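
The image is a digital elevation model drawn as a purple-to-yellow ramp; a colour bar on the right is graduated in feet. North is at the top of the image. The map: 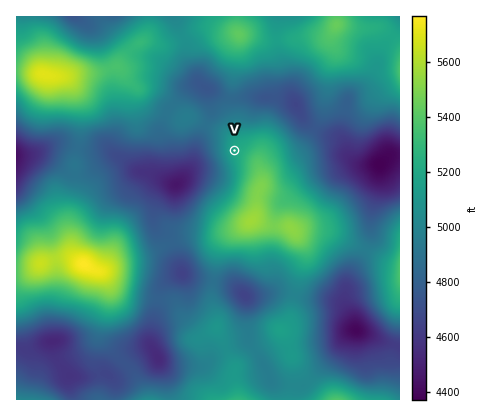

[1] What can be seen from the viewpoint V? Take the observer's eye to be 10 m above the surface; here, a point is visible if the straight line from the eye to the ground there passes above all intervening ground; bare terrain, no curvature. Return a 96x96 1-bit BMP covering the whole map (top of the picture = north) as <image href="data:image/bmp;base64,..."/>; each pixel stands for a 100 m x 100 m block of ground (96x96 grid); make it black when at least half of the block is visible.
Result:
<image width="96" height="96" href="data:image/bmp;base64,Qk2+BAAAAAAAAD4AAAAoAAAAYAAAAGAAAAABAAEAAAAAAIAEAAATCwAAEwsAAAIAAAAAAAAA////AAAAAAAAAD//AAAAAAAAAAAAAD//AAAAAAAAAAAAAB/+AAAAAAAAAAAAAAf8AAAAAAAAAAAAAAIMAAAAAAAAAAAAAAAMAAAAAAAAAAAAAAAOAAAAAAAAAAAAAAAOAAAAAAAAAAAAAAAeAAAAAAAAAAAAAAA+AAAAAAAAAAAAAAB+AAAAAAAAAAAAAAA8AAAAAAAAAAAAAAAYAAAAAAAAAAAAAAAIAAAAAAAAAAAAAAAAAAAAAAAAAAAAAAAAAAAAAAAAAAAAAAAAAAAAAAAAAAAAAAAAAAAAAAAAAAAAAAAAAAAAAAAAAAAAAAAAAAAAAAAAAAAAAAADAAAAAAAAAAAAAAAHgAAAAAAAAAAAAAAPgAAAAAAAAAAAAAAfwAAAAAAAAAAAAAAf+AAAAAAAAAAAAAA/+AAAAAAAAAAAAAA//AAAAAAAAAAAAAB//AAAAAAAAAAAAAB//AAAAAAAAAAAAAB//AAAAAAAAAAAAAD//AAAAAAAAAAAAAP//AAAAAAAAAAAAA///AAAAAAAAAAAAD///AAAAAAAAAAAAH///AAAAAAAAAAAAP///AAAAAAAAAAAAf///AAAAAAAAAAAA////gAAAAAAAAAAB////wAAAAAAAAAAB////4AAAAAAAAAAB////8AAAAAAAAAAB////+AAAAAAAAAAB/////AAAAAAAAAAD/////hwAAAAAAAAD/////j8AAAAAAAAD/////3/wAAAAAAAD///////4AAAAAAAH///////4AAAAAAAP///////4AAAAAAAf///////4AAAAAAAf///////wAAAAAAAf///////4AAAAAAAf///////4AAAAAAAf///////8AAAAAAAf///////8AAAAAAAf///////+AAAAAAAP/////wP8AAAAAAAA/////gH8AAAAAAAA/////gD8AAAAAAAA/////gD8AAAAAAAA/////wH8AAAAAAAA/////wH8AAAAAAAA/////+P8AAAAAAAAf/////H8AAAAAAAAf/////n8AAAAAAAAf+P///4AAAAAAAEAf8H///4AAAAAAAHgf+H///wAAAAAAAH4f+H///gAAAAAAAH+//////AAAAAAAAH///////AAAAAAAAD///////AAAAAAAAB/////3/gAAAAAAAB///////gAAAAAAAB///////gAAAAAAAB///////wAAAAAAAB///////4AAAAAAAB///////+AAAAAAAA////////gAAAAAAA////////wAAAAAAAP///////+AAMAAAAD////////4A/wAAAA///////////+AEAAfA//////////AEAAAAf////////8AMAAAAf////////wAMAAAAP////////gB8AAAAH////////AB8AAAAD////////AA8AAAAB////////AAcAAAAAeP//+H//AAIAAAAAOD8EAAH/gAAAAAAAGB8AAAB/gAAAAAAAAAAAAAAPAAAAAAAAAAAAAAAGAAAAAAAAAAAAAAAAAAA="/>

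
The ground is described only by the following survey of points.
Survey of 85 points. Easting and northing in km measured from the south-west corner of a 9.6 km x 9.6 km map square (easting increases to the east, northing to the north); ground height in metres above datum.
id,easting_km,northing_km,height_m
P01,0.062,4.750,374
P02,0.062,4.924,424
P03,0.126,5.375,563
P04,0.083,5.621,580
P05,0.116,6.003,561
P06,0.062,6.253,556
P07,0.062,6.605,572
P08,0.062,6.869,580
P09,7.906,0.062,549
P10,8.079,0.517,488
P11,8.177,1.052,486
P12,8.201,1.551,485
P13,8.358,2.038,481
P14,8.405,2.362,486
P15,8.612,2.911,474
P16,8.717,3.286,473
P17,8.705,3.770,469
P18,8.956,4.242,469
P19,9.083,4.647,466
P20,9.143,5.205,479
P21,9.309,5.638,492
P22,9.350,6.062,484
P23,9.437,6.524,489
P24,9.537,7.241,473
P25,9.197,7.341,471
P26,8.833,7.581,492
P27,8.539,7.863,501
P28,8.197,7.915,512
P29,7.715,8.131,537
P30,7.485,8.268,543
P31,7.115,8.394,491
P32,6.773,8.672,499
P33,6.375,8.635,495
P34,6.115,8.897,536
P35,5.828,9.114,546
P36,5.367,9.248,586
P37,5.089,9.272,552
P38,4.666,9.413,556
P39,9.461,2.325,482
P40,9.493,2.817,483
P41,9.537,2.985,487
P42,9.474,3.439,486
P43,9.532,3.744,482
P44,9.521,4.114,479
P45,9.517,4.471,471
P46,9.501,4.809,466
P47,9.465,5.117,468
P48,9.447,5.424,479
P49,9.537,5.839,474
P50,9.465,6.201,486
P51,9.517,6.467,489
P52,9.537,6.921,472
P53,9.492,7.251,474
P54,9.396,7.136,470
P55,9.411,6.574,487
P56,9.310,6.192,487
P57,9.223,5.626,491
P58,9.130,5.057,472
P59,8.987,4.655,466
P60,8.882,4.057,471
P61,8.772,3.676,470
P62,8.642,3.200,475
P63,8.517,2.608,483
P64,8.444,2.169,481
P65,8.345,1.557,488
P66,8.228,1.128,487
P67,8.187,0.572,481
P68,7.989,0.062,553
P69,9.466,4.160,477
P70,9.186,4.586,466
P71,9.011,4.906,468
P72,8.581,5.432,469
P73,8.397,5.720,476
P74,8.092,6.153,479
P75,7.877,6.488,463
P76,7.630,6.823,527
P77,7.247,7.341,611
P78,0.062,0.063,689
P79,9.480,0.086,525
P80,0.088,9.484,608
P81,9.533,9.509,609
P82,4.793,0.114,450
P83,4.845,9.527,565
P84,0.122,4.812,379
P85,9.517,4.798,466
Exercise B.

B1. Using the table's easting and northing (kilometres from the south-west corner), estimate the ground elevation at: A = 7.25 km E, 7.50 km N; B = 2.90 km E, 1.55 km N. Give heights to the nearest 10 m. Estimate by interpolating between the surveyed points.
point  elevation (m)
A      620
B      490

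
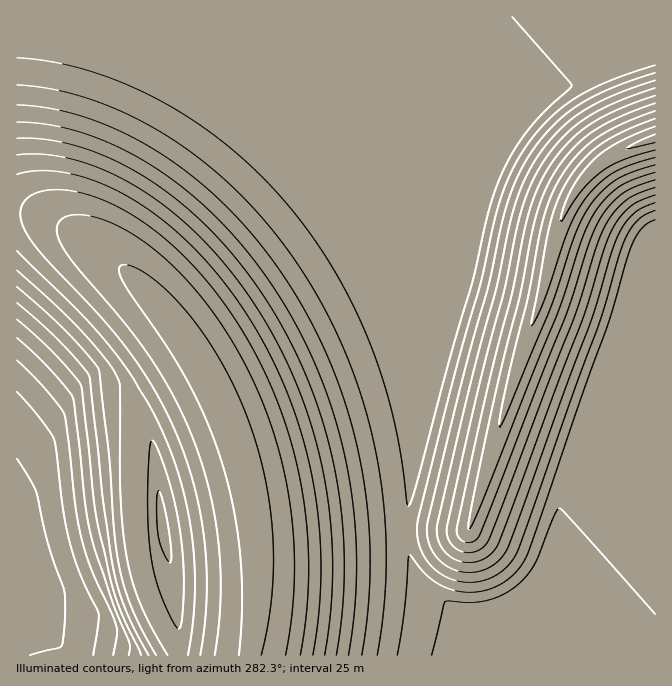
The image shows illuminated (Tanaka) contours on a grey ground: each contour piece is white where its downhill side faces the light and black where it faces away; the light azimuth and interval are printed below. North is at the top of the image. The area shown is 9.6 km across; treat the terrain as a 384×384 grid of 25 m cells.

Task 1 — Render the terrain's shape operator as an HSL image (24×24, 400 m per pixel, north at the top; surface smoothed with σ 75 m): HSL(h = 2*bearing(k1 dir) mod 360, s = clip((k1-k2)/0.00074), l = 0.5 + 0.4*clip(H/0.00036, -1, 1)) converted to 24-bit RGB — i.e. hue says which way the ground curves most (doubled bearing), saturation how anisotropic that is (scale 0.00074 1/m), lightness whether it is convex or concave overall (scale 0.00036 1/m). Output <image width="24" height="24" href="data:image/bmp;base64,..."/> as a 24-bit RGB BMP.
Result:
<image width="24" height="24" href="data:image/bmp;base64,Qk32BgAAAAAAADYAAAAoAAAAGAAAABgAAAABABgAAAAAAMAGAAATCwAAEwsAAAAAAAAAAAAAfINoeFhaY2N9azh0owkbnvikLz+Jq5t6uKeAtaaDoZiEiIGJbnOGZGuFZWyDbHGCdHaBenuAfX6Af3+Af3+Af3+Af3+Af3+AfHFxcXN9dlZwNgQ5yve7Wu15Oyh0qJ95t61/tq2Do56EioiCcHKGZWmFZWmDa2iAe2FIbX1Bb4Btfn+Af3+Af3+Af3+Af3+AeXl/el99eTp9Nhmw4f3OJE2yTTiApqR5t7R/trODpaOEi4qDcXGGZWaFZV6DbhFAsWkziblDGo0sUoJyf3+Af3+Af3+Af3+AeXOAbk6CaUKIM7DT6/3KFwloe1mHo6Z5s7d/s7aDo6WEi4uDcnCGZ2WFTx10wjG20KKNmc+Me7inG3OAe36Af3+Af3+Af3+AcWmBYEqDZU2LWclx8/7IDAAzh4xznqh5rLd/rbWDnqOEioqCc3CGamWFFQdljXfG9tXlxea1fZKQMl96WnCAf3+Af3+Af3+AaGWAVEeCZFiKiLpx+P3DCwAzh5F2mqt6priAprSDmaCEiIGJdG6GbGSFDR9eZm2Nso+B/eDIfYN9YHmDK1V0f3+Af3+Af3+AZ2Z+SEN9ZV+FmbF6+fe1DwI1h5h3l697oLiBn7GDk5uEgn6HdWuGb2SEIDFtRVR+h3yA/+PMhId9eoJ+G0hpfn+Af3+Af3+Ad219PEF0aGOClK938+WYIAtUhqB4k7N9mriCmK2DjZWEgHqGdmmGcmSEQkh+Iztwg3yD/uLMtJx/fIN8I1BvaHaBf3+Af3+AfW16O0dwZ2aIj7J36aRgQyp8hah5j7Z/lLaDkaaEiI6Ef3SGd2eFdWSEZ2CCFC5ggnyDz6SI+NS0fYJ8TG5/NFt4f3+Af3+AfWl1UFVzTIeHmbl2yS1ZYZeSgrB8i7iBjrGDi56EiIGIfm6GeWWFd2WDd2qCEi9dfHmDj359/+LMgIR8dIJ/GUZmf3+Af3+AfGZxeWZzQnlZqJU/i2dSeqh9gLZ/hraDiaqEh5OEhHqGf2mGe2SEemeDe26CHj1qYGyDgn2E/+HMopF8fYJ7Gktnb3qBf3+Ae2dxem11dXx7c412eaKDfbKGgriHg7GFhZ6EhYmChHGGgGaFfmWEfWmCfXGBR1x9L1J4gX2E5rWZ8samfoJ7Qmt9NmF5f3+AfG94d3d+eYyGep+Lfa+PgbeQhLSNhKaIhJGEhnmFhWqGgmSEgGaDf22Cf3SBcXGAFUFkf32EloB9/9/MfomFc4aKFUNmf3+AeHiEeo6PfJ+Wf66ZgraZhLWWhKuPhZiIh3+Fhm+DhWaDhGWDgmmDgHCCgHaBf3uAGUZlaGp/gnR0/+PMoJmBfYeFFDtld3uAfI2Wf6Ojga6lhLWkhbWehqyWhZyMh4qDh3OBhmiAhGSAg2eBgm2BgXSBgHmAgHyAPlt6OFF2gnl8+Nay4sKUfYJ6JkptU2l/gZ6nhK+vhrSsh7Olh6ubhpyQhYuEh3Z/hmp8hWV8g2Z9gmt/gXGAgXeAgHuAgH2Aa3OBGTpogH2GvJ2F/+XMgXttTHNuGlFXhqiuiLGviK6niKach5mQiYuDiHZ8h2p4hWV3hGV5g2l7gm99gXV/gHp/gH2AgH6AfX6AEDtieoCOgYWV/9rMjWVbfUtPHD8Yh6ipiKahh5+WhpSJi4eAiHR2h2pyhmVyhGV0g2l4gm57gXR9gHl+gHx/gH5/gH9/gH+AIFdwUYCUfo+Y9b7C/7THf0prgFp+hZuShJaIiI+Bi4R6iXRwh2lshmVthGVwg2l0gm54gXN7gXh9gHt/gH1/gH9/gH9/gH9/Z32BD2lsfJiZgZ2a/8zr/8z/o2y2g498io14ioJyiHZsh2tohWVnhGZrg2pwgm51gXN5gXh8gHt+gH1/gH5/gH9/gH9/gH9/f4CAKHZnK4tsfpuPgKOLxpnZ68z/iYtwiYNth3lqhnBnhWpng2hog2tugnBzgXR4gXh7gHt9gH1+gH5/gH9/gH9/gH9/gH9/gH9/fYB/Gm5BIos7eJl7fpF+fot/h4RrhnxqhXZphHFpg29rgm9ugXJzgXV3gHl7gHt9gH1+gH5/gH9/gH9/gH9/gH9/gH9/gH9/gH9/foB+NXs5F14KP3wkb4lihIBthHttg3dugnVvgnRxgXV0gXd4gHp7gHx9gH1+gH5/gH9/gH9/gH9/gH9/gH9/gH9/gH9/gH9/gH9/f4B/e4B5Wn5EOGITgn5ygntygXlzgXl1gXl3gHp5gHt7gH19gH5+gH9/gH9/gH9/gH9/gH9/gH9/gH9/gH9/gH9/gH9/f4B/f4CAf4CAf4B/f4B/"/>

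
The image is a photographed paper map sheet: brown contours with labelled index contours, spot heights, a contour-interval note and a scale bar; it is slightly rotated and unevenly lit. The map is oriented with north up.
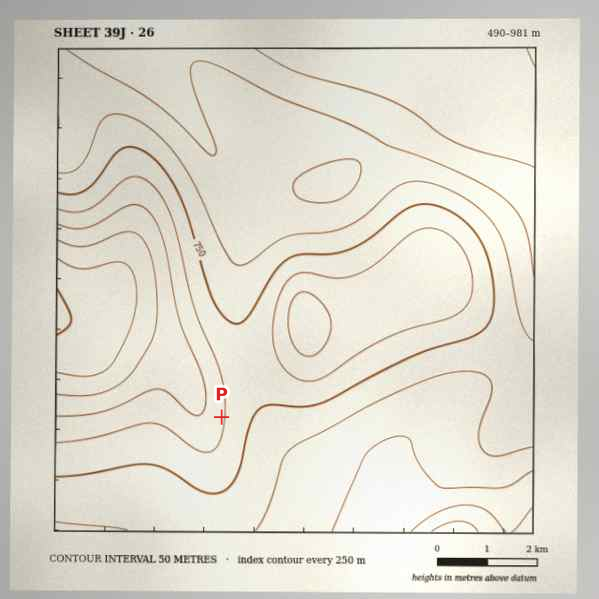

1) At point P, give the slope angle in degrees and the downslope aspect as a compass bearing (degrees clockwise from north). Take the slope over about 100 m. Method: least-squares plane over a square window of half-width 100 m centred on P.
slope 7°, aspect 275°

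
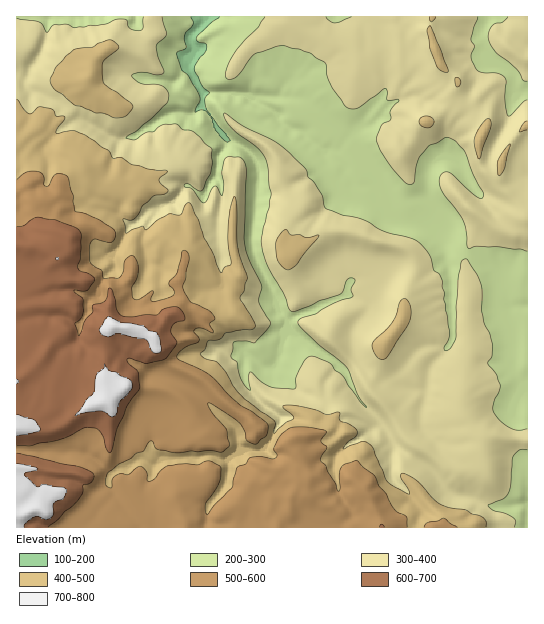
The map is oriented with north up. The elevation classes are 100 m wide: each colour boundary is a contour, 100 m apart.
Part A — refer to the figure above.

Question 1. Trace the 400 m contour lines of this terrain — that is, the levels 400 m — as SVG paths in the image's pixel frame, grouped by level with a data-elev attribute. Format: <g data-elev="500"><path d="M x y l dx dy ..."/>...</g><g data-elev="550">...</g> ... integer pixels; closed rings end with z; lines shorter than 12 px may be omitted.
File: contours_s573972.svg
<g data-elev="400"><path d="M486 527l0-6-4-4-11-3-5-4-17-3-10-3-21-22-12-8-4-1-1 4 9 17-19-9-5-6-13-32-6-4-5-2-19 8 3-6 9-6 2-4-3-6-14-6-1-9-13 2-21-7-20-2-2 2 10 8 1 3-8 4-12 12 1-9-1-4-30-23-11-12-7-14-8-9-12-4-5-4 0-2 4-3 4-10 10-1 7-6 17-3 8 0 4-4-15-28 4-8 3-12-9-32-1-40-2-9-1 0-3 7-3 19 0 20 3 20-1 2-6 2-2 5-1 1-2-3-6-17-9-15-6-19-7-14-2-3-4 4-4 9-12-1-12 7-11 9-4-4-16 7-3-14 7 1 4-1 5-5 3-8 11-9 12-3 3-3-9-10 1-3 7-7-18-2-16-4-12-8-8 1-5-8-22-14-11-5-4-1-14 4-1-4 8-9 1-4-8-1-4-6-12-3-3 0-7 7-2 0-12-15"/><path d="M381 359l4 0 2-2 22-35 2-13-2-6-3-4-3 0-3 3-4 13-5 9-19 19 2 10z"/><path d="M285 269l4 1 6-4 24-31-13 3-7-4-8 1-5-5-4 2-5 8-1 7 2 14z"/><path d="M499 175l2 0 4-7 5-24-7 7-5 9z"/><path d="M478 158l1 1 2-2 10-30 0-5-2-4-3 1-5 7-6 12 0 8z"/><path d="M424 127l5 1 4-3 1-4-2-3-6-2-5 2-2 5z"/><path d="M527 121l-4 2-4 9 8-2"/><path d="M111 117l6 1 8-1 6-7 2-4-3-4-20-13-7-7-1-9 1-11 16-15-3-4-6-3-12 3-5 4-20 3-16 16-7 15 5 9 20 15 7 2 13 6 8 0z"/><path d="M456 86l2 1 3-4-1-4-3-2-2 2z"/><path d="M442 71l4 2 2-2-18-45-3 5 3 18 7 17z"/><path d="M430 17l1 5 4-5"/></g>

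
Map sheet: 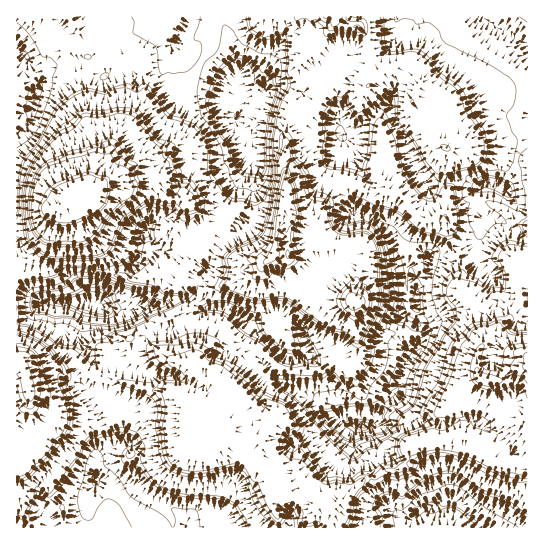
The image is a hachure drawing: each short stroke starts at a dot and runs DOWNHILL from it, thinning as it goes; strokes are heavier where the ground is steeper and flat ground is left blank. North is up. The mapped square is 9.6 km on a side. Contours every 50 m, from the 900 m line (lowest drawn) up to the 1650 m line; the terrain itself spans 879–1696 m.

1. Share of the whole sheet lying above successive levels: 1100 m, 94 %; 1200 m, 63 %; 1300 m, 31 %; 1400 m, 24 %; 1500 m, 5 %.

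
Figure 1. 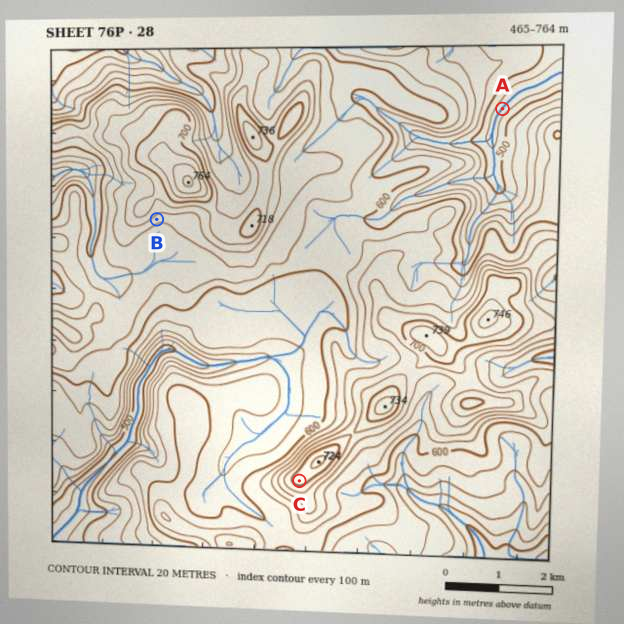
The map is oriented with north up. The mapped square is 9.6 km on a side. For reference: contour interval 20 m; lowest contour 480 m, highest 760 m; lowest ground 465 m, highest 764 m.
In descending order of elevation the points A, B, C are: C B A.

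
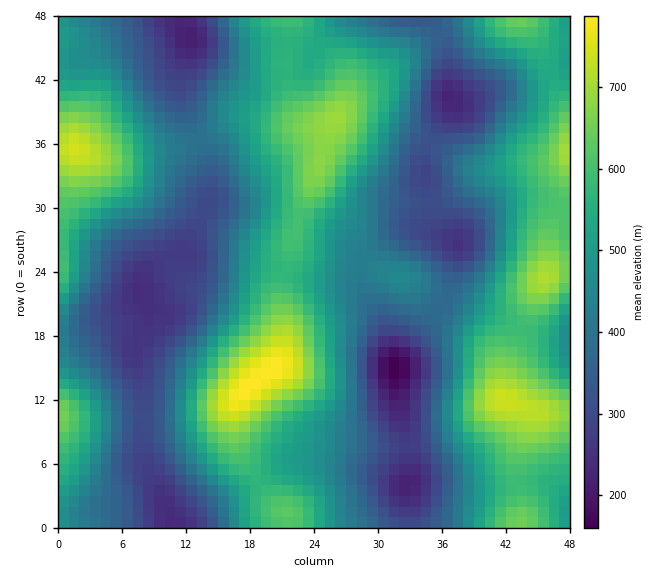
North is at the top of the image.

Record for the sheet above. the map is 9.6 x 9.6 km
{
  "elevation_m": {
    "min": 160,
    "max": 790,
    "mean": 470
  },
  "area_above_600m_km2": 17.3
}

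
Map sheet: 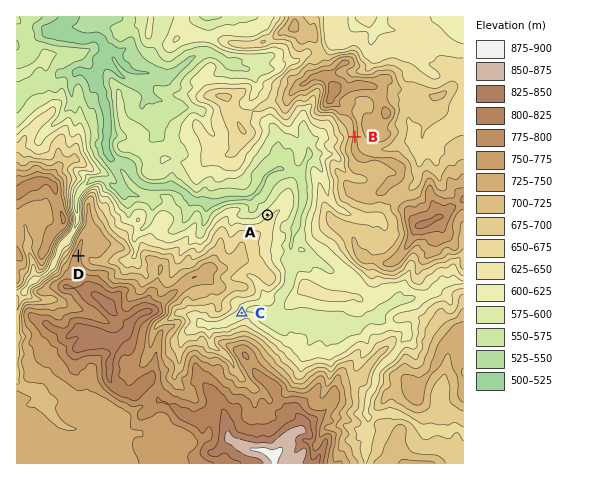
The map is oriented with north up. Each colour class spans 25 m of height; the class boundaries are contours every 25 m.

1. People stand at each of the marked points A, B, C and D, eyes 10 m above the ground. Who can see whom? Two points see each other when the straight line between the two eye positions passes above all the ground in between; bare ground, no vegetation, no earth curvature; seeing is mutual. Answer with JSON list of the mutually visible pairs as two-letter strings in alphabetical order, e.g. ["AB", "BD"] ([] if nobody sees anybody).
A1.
["AB", "AD", "BD"]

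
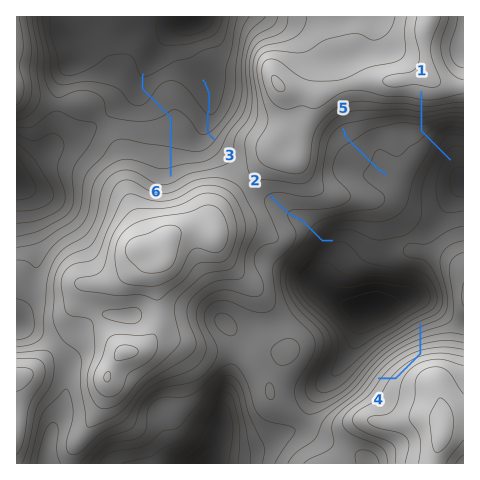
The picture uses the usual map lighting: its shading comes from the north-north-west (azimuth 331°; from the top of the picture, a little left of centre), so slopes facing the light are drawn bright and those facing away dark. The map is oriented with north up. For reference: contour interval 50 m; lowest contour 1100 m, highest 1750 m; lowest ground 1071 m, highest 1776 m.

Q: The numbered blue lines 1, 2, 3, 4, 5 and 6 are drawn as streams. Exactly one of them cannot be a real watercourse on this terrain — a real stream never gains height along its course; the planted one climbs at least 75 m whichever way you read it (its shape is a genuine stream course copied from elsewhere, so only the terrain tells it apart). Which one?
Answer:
4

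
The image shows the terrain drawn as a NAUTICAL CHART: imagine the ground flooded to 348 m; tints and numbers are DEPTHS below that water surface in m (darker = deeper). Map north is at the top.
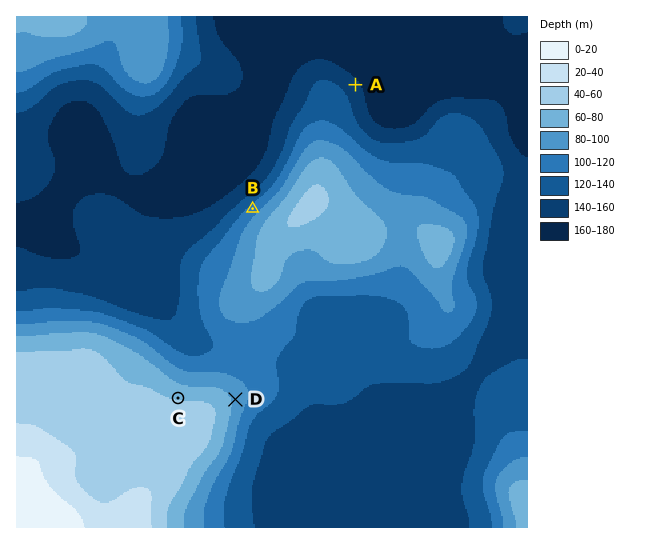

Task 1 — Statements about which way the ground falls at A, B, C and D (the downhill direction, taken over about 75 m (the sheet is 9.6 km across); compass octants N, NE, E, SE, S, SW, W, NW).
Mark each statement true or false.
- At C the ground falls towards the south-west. false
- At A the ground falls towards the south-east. false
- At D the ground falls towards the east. true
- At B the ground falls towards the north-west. true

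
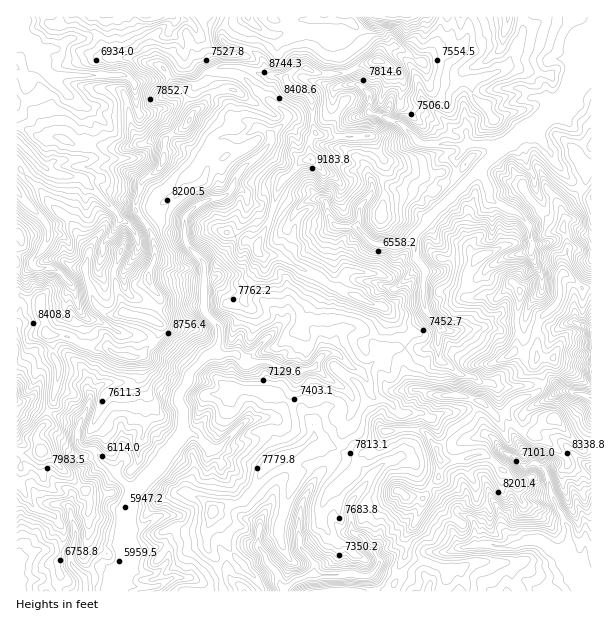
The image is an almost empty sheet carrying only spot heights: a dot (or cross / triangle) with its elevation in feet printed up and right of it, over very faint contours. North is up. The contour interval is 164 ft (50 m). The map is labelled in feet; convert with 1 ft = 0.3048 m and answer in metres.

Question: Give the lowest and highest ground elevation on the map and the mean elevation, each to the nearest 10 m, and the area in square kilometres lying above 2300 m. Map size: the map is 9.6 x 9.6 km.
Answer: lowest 1810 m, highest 3010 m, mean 2270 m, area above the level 41.2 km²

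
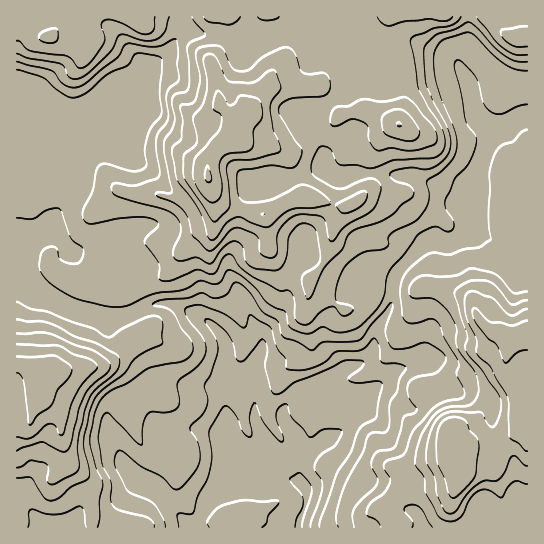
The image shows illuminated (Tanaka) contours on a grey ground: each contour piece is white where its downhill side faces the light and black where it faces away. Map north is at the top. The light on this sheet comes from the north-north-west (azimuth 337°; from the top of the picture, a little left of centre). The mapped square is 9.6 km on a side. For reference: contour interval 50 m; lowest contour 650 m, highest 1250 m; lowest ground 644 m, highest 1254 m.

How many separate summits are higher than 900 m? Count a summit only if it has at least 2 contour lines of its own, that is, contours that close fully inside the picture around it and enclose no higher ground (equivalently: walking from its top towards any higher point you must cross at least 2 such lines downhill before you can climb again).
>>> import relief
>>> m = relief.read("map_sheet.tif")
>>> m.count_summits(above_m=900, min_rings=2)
2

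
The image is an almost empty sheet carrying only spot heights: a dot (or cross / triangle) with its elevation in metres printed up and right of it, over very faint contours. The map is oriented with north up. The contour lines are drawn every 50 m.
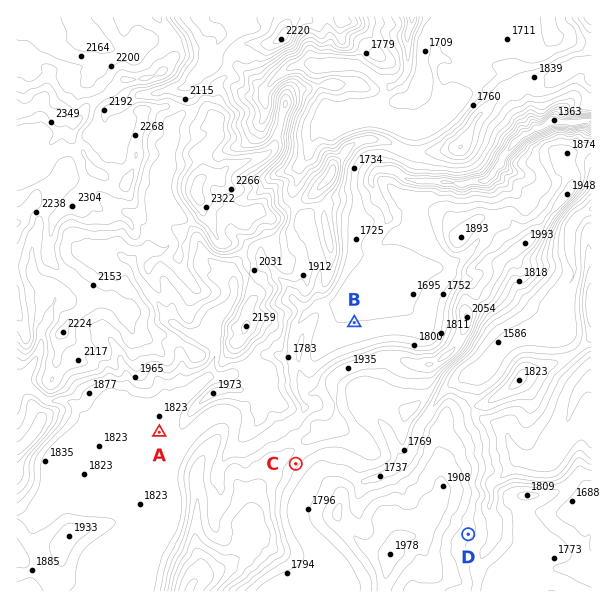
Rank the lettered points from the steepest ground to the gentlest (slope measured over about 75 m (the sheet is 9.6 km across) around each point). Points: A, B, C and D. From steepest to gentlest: C D B A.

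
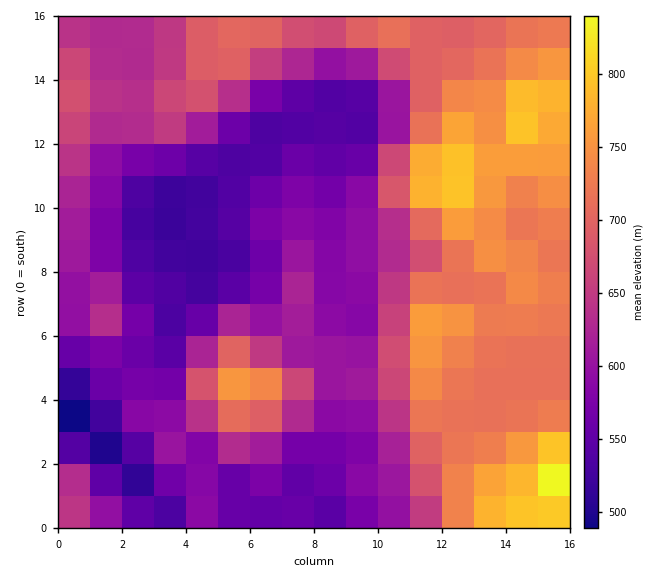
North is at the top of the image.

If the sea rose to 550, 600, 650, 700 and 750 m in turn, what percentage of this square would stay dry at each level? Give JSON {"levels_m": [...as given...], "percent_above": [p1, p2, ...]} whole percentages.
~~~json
{"levels_m": [550, 600, 650, 700, 750], "percent_above": [84, 61, 43, 31, 10]}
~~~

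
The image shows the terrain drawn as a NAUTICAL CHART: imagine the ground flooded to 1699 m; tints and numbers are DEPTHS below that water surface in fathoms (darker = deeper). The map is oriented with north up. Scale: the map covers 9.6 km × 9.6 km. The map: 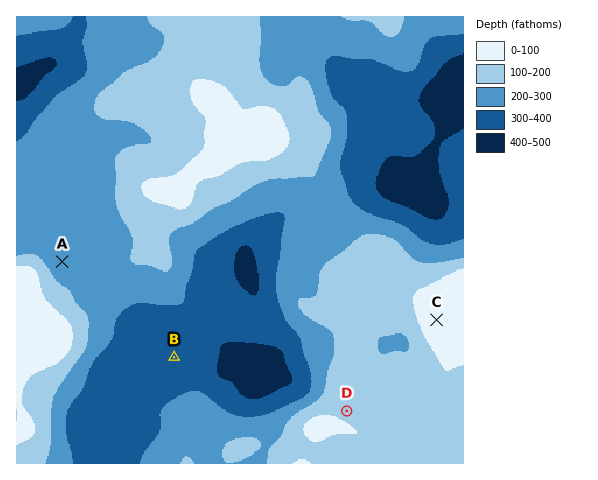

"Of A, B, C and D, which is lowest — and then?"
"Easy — B A D C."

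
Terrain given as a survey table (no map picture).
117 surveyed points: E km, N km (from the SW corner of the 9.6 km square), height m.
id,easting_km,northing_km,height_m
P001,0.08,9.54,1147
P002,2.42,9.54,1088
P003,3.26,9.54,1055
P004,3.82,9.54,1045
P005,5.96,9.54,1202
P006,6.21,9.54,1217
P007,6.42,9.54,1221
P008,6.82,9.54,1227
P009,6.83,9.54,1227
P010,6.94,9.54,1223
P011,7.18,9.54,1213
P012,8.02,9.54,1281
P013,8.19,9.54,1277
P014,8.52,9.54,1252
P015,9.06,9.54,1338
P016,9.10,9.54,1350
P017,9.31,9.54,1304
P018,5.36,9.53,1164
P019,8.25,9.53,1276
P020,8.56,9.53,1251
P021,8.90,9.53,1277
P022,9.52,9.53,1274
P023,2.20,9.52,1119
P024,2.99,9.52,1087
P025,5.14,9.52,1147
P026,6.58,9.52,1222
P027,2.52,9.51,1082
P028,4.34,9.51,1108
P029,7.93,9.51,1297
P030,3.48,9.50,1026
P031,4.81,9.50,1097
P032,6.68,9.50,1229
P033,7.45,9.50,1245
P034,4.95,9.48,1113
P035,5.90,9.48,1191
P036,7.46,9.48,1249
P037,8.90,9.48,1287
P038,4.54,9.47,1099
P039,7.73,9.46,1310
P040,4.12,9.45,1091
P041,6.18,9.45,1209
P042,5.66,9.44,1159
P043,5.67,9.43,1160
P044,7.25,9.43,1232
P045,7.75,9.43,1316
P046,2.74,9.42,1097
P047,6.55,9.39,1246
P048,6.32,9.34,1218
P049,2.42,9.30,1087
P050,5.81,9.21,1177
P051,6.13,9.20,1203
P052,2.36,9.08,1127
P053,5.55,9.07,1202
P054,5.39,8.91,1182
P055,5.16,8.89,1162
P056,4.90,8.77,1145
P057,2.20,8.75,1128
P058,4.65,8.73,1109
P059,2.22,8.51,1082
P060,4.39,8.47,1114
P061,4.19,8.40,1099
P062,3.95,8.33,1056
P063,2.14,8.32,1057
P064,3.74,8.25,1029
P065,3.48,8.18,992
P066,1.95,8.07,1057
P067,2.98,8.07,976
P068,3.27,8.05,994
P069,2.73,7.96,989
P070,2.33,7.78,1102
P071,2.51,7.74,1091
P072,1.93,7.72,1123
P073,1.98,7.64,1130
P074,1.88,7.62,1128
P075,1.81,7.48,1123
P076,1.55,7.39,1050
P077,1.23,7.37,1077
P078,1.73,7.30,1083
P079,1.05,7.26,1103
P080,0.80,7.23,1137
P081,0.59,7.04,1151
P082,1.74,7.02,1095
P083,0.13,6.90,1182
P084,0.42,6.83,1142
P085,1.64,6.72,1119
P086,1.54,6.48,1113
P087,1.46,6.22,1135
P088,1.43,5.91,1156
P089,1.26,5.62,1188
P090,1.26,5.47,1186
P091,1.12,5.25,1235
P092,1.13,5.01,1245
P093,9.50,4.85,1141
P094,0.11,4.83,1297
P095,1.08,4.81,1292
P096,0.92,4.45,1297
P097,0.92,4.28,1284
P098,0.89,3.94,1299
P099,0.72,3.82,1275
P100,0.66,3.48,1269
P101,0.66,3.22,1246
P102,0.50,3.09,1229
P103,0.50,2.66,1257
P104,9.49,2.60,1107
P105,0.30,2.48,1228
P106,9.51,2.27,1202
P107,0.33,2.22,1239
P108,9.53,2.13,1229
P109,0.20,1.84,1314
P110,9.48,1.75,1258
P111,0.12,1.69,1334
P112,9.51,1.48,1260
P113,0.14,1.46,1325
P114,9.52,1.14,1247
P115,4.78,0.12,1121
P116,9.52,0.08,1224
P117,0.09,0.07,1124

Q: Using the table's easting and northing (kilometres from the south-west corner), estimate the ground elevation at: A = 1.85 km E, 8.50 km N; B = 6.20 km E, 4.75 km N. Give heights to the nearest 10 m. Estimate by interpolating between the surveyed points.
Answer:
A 1060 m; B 1210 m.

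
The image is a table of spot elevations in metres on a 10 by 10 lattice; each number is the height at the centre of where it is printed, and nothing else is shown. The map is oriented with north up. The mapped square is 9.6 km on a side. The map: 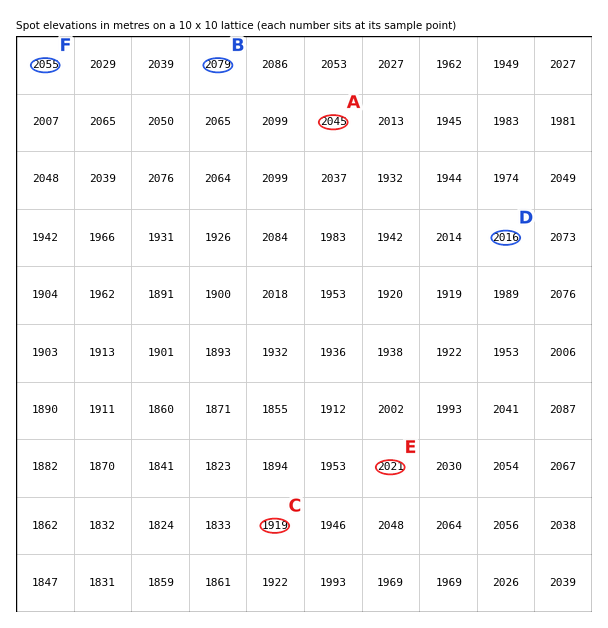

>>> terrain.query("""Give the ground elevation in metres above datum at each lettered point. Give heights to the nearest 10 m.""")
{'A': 2050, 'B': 2080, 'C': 1920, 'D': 2020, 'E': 2020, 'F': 2060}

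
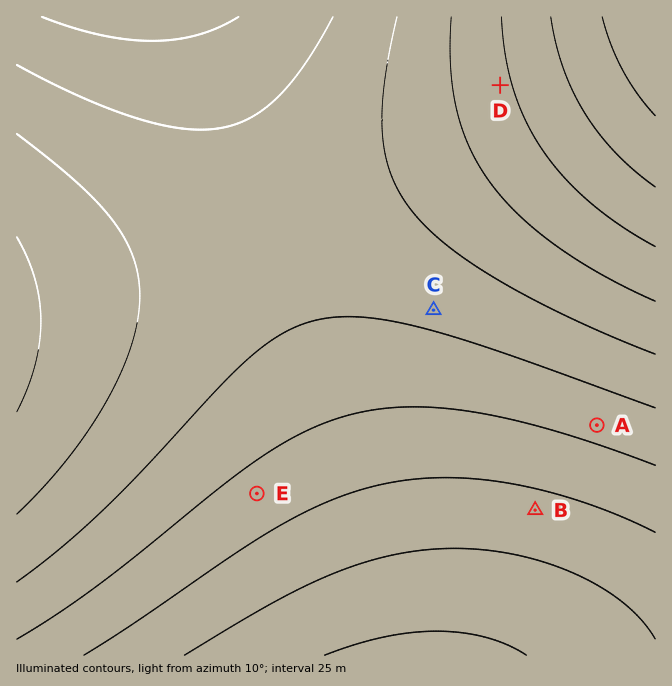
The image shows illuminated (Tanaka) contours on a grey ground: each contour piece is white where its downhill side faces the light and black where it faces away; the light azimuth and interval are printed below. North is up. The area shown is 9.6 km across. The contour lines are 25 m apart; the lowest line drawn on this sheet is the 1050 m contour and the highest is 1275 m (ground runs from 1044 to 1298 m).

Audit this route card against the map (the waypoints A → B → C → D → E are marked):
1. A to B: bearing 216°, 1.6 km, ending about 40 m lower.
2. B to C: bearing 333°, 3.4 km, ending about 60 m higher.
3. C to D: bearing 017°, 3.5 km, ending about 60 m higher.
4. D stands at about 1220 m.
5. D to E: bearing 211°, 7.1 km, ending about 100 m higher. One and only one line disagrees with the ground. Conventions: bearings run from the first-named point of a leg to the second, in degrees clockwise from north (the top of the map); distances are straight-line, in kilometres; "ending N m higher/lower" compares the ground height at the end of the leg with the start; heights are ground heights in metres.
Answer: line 5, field sense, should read lower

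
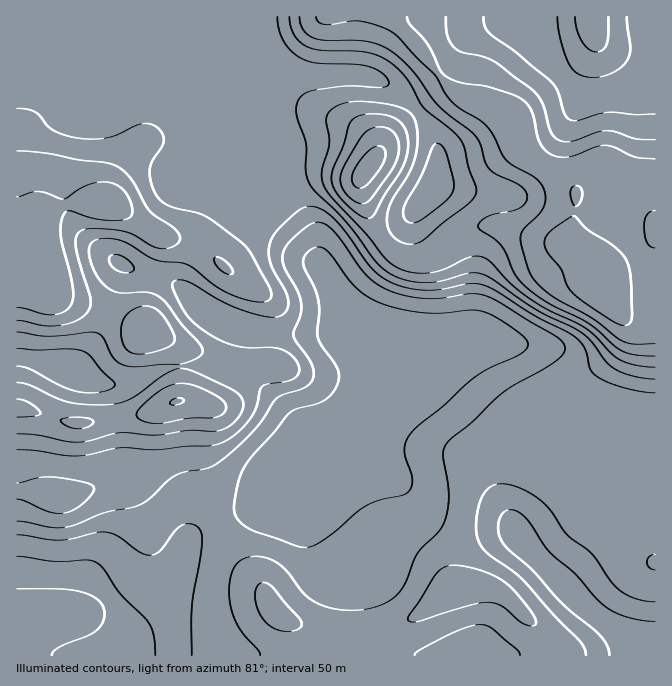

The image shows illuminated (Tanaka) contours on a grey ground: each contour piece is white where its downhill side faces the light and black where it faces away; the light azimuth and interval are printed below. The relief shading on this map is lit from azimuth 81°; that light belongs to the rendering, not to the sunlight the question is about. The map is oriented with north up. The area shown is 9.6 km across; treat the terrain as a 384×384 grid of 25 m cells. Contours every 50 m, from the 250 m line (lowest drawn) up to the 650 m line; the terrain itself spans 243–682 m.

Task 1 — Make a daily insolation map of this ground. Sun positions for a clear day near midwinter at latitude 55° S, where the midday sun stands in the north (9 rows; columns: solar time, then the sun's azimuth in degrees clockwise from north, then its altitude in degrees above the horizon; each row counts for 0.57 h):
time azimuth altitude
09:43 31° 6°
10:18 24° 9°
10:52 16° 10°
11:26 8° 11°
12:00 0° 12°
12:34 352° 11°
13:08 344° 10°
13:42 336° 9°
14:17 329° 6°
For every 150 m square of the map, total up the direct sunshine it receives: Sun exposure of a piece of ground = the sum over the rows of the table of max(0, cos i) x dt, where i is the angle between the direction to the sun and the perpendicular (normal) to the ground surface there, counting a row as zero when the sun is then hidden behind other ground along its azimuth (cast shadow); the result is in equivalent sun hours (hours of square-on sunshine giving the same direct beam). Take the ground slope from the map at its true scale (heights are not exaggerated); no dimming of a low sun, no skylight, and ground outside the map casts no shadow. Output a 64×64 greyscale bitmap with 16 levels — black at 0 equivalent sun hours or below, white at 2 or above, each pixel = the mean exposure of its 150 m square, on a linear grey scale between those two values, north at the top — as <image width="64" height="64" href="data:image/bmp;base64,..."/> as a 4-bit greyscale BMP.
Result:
<image width="64" height="64" href="data:image/bmp;base64,Qk12CAAAAAAAAHYAAAAoAAAAQAAAAEAAAAABAAQAAAAAAAAIAAATCwAAEwsAABAAAAAAAAAAAAAAABEREQAiIiIAMzMzAERERABVVVUAZmZmAHd3dwCIiIgAmZmZAKqqqgC7u7sAzMzMAN3d3QDu7u4A////AGZmZmZmZmZmZmZmZVRERFVVVVVUVVVmZlVVVneId3ZmVVVVVWZmZmZmZmZUMiIiM0RDMiIjNEVVQyI1iqqYdlVVVVVVZmZmZmZmZUMiIjRWZmVUMiEiMzMyIlisuoZUM2ZmVVZmZmVmZmZlRDRWeJmZmZhlMhERIiI1i8y5ZDIRd3d3d2ZmVVZmZmVUVnmru7u7u6hkIRARJGm8yoZDIRCIiIiHdmVVVmd2ZlVnmruqqqq7uoZTIRI2m8yoZDIREYiIiHdmVURWZ3dmZ3iaqYh3iJmZmHZVRXm8yoZDMiIid3d3ZmVERFVnd3d4mamYdmZmd4iIiJmavNyoZDMzNDNVVVVVVUREVWd3eJq7uph2ZVVWeIiZq7ze24VDM0RVVTMhEjM0NERVZnd4q8y6mIdmVVVoiZmqvN25ZDIzRWZmEAAAEiMzRFVmd4mrzLqYiIdmVWiZmZmrupZDIjRWeIgAAAABEjNFVVZniaq6qYiImId2eJqYiImYZUM0RWeImQAAAAABI0VVVWZ4iIiHd4iJmIiImZh3d3ZUNEVmd4iZAAAAAAEjRFVEVWd3d2Z3d4iZmYiIh3ZlVEM0Vmd3d4gRERERESI0RERFVmZmZmZ3eImZiHd3dlQyIjRmZnd3d0RFVEMiIjM0RERVZmZmZmd3iIiHd2ZmVCEiNWZmZmZ3Z3iIdlQzMzMzREVVVmZmZnd3iHd2ZmZTISNFZmZmZmaImamYdlVEMyIzREVWZmZmZnd3dmZmZVQyNFZmZmZmZniHZmZmZUMhERIjNFVmZmZmZmZmVVZmVERVZmZmZmZmVDIQASNDIQAAABIjRWZmZmZmZmVVZmZlVWZmZmZmZmYQAAAAAAAAAAAAABI0VmZmZmZmZmZ3d2ZmZmZmZmZmZgAAAAAAAAAAAAAAASRVZmZmZmd3iIiHdmZmZmZmZmZmAAAREQAAAAAAAAABI0VVZmZmZ3iJmYh3ZmVVVVVEVVURJGeHZTIQAAAAABEiM0RVZmZneIiZmId2VUREREMyI1Z6zv/tuoYxABJEMyIRI0VmZmZ3eIiYiHZUQzMzMhABq83////u7KhmeaqGQgACNFZmZmdneImYh2VEMzIQAADe7u3Lqavf/+7u7bhBAAE0VWZmZmZ3iJmYh2VDIQAAAO7cuXZTM0nf//7LljAAE1VVVmZmZmd3eJmIdlMgAAAAqXRDMzEAAUiqmHZUMjRndmZmZmZmZmZmZ3d2QgAAAABSAAEiIhAAASNFZneJq7qXdmZmZmZlVVVVVDIQAAAAABAAAAIzIQAAJGirvM3tyod2ZVVVZUREREMhAAAAAAAAAAAAATREIiR5vd3My7qXdmZVRDIRIzMzIQAAAAAAAAEAAAABJWdmec3sqFM0RFVmZVRDIAABEhEAAAAAAAACNAAAAAE2iaq83KYxAAASNFVVRDIAAAAAAAAAAAAAADVmAAARJFeb3dy4QQAAABNERERDEAAAAAAAAAAAAAATVncjM0RWib3u64QQAAATVmVEMyEAAAAAAAAAAAAAEkVmZmZmZnmrzd24QQAAEliZdVQyEAAAAAAAAAAAASNWd3ZmiHd4iruph1IQABJHm6p1QzIQAAAAAAAAABEkVniIdmWId3iZhTIhAAASRomrmGQzIRAAAAAAAAASNEVWd4h3VXdniYUQAAAAATV5qZhlQzIhEAE1VCEQEjRERVZneHdVZmeIUQAAAAATWKqpdkMiIRERJpqYUyESNEVVVmd4h2VmZ3YgAAABJFaKqqhkIRERARFIu6qGQiI0ZndneIiHZmZ3ZAAAACaJmaqqmGQhEAAAAViZq7l1RFeZmYd4iHdmd3dSAAACasy6qph3ZUIQAAABRmeazLmImru6h3d3d3d3h2QhETac3LqYd2ZlUyAAAAE0RXm8y7q7u6l2Zmd3eHiIh3d4iau6mYdmVVVUIAAAASIzV4qqmYiHd2ZmZneJeIiZrM3LqYiHd2ZVVVUyERERERJFZ3dlQzNFZnZmZ4mIiJm83duXZmd3dmZmZVRFVTIREjVVVDIQATV4hmVniJmZmavMuXZVZnd3d3dmZnmpdCEiNEVEMhABR5qYZniIqqqqu7uYZVVWd3iIh3dniryoUzMzRFVDIiSKzLqZmqq8zMzMu5hlVVZnd4iHd2Z5q7qGVUMzRFRDV6ze7czMzKu7u7u7qHZmZnd3d3dmVWaKvLqHQyIiM0RXm93u7t3ciJmaqqqpiHd3dmZndmVUVXm83bhSEAASNWeJvN3t3Lt3d4iIiJmZiHd2ZmZmVVVnis7/2UEAACNXeIiavMzLqoiId3d3iJmId3ZmZmZmZ4m87//YMQASRomqmIiau6qqmYh3d3d4iId3ZmZmZmeJrN7/7JUxElaJrMuod3eJmZmIiHd2Z3d3d3ZmZmZmd4mru7qWQyI2iZq83Ll2VVZneGZndmZmZ3d3ZmZmZmZmZlREMyERE2mpmrzMqXUzI0VmVWZmZmZmZmZmZmZmZlQyAAAAAAEUeaqru7qYZDISNFVVZmZmZmZmZmZmZmZlQxAAAAAAATaKq7y7qYdUMiI0VmZmZlVVZmZmZmZmZmUyAAAAAAATaJqrzLqYdlQzNFZmdmZmVVVmZmZmZmZmZTIAAAAAATaJmZqqmIdmVDNGZ3d2ZmZmVmZmZmZmZmZlQyEAEREkaIh3eIh3d2ZVRFZ3d2ZmZmZmZmZmZmZmZmZVVERERVZnd2ZmZmZmZmZWZmZm"/>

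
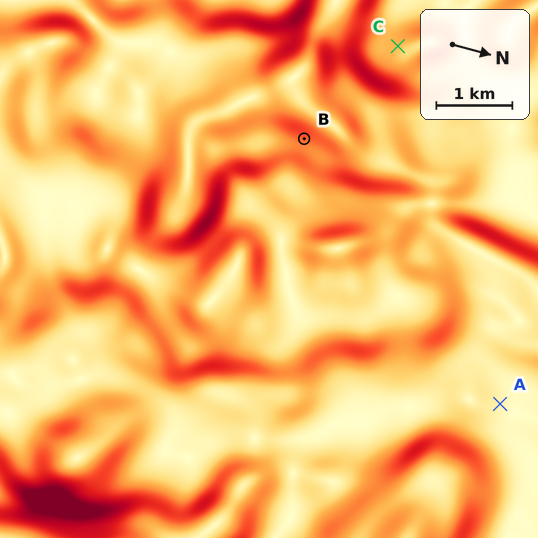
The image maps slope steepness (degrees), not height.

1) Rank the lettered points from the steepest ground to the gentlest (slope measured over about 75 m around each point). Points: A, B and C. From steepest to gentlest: B C A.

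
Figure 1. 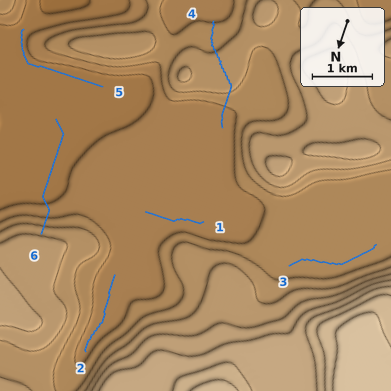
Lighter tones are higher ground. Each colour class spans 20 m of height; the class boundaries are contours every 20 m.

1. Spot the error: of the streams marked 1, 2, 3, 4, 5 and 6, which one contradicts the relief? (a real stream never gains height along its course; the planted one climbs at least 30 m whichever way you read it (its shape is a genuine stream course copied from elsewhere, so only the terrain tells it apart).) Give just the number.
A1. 4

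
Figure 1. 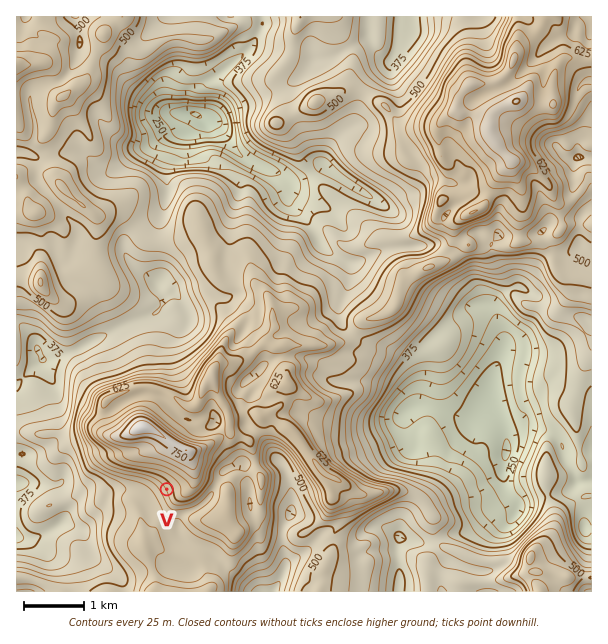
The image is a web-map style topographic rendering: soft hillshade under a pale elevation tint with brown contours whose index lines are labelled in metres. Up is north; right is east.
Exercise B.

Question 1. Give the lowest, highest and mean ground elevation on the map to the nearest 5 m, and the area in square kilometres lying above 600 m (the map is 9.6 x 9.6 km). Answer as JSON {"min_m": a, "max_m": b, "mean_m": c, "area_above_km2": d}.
{"min_m": 170, "max_m": 800, "mean_m": 475, "area_above_km2": 12.9}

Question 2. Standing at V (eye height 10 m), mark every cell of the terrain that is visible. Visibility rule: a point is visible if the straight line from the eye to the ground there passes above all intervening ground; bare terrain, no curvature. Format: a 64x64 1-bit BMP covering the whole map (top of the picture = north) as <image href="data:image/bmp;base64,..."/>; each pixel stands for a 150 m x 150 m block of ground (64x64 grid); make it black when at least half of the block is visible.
<image width="64" height="64" href="data:image/bmp;base64,Qk0+AgAAAAAAAD4AAAAoAAAAQAAAAEAAAAABAAEAAAAAAAACAAATCwAAEwsAAAIAAAAAAAAA////AAAAAAAfw/wAAAAAAP4D+AAAAAAA/AHwAAAAAAD4AXAAAAAAAPgD4AAAAAAA/g/AAAAAAAAwH8AAAAAAADA/gAAAAAAAMAeAAAAAAAA4B4AAAAAAABhPwAAAAAAAEH/AAAAAAAAQP/AAAAAAAPA/4AAAAAAAgB/gAAAAAAAAAAAAAAAAAAAAAAAAAAAAAAQAAAAAAAAAAAAAAAAAAAAAAAAAAAAAAAAAAAAAAAAAAAAAAAAAAAAAAAAAAAAAAAAAAAAAAAAAAAAAAAAAAAAAAAAAAAAAAAAAAAAAAAAAAAAAAAAAAAAAAAAAAAAAAAAAAAAAAAAAAAAAAAAAAAAAAAAAAAAAAAAAAAAAAAAAAAAAAAAAAAAAAAAAAAAAAAAAAAAAAAAAAAAAAAAAAAAAAAAAAAAAAAAAAAAAAAAAAAAAAAAAAAAAAAAAAAAAAAAAAAAAAAAAAAAAAAAAAAAAAAAAAAAAAAAAAAAAAAAAAAAAAAAAAAAAAAAAAAAAAAAAAAAAAAAAAAAAAAAAAAAAAAAAAAAAAAAAAAAAAAAAAAAAAAAAAAAAAAAAAAAAAAAAAAAAAAAAAAAAAAAAAAAAAAAAAAAAAAAAAAAAAAAAAAAAAAAAAAAAAAAAAAAAAAAAAAAAAAAAAAAAAAAAAAAAAAAAAAAAAAAAAAAAAAAAAAAAAAAAAA=="/>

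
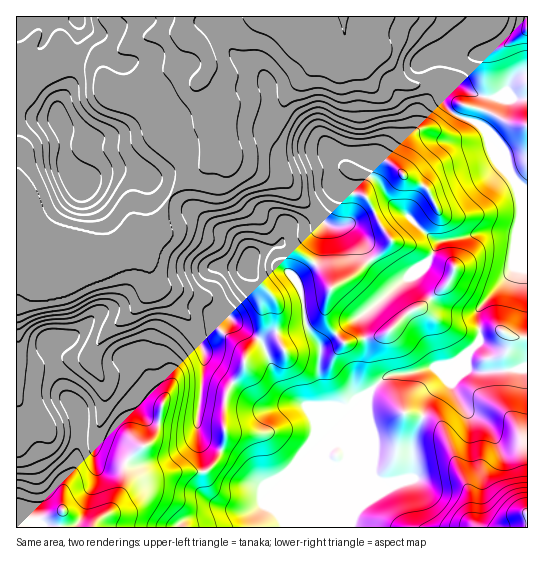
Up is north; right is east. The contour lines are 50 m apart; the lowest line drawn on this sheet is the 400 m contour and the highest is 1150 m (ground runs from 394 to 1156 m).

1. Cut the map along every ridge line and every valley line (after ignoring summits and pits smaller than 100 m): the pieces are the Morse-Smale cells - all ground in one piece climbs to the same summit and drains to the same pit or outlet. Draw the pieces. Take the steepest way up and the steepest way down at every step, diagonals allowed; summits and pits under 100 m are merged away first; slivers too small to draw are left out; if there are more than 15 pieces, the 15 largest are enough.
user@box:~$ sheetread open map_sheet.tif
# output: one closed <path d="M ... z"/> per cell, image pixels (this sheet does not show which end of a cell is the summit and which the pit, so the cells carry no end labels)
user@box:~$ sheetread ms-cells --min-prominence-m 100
<path d="M343 16l-158 0-2 14 6 8 0 9-4 15-4 5-26 9-19 25 11 10 13 23 13 10 5 0 28-13 7-8-6-16 12 14 5 22 10 18 29 12 18 3 45 48 7 3 17-2 4 3 7 9 6 17 9 13 14 14 10 2-30 26-23 15-26 22-2 31 5 28 4 1-21 1-21-12-11-17-12-35-22-15-31-27-35-12-21-2-2-2-3-19 16-40-2-14-33 20-24 8-35-5-54 0 0 293 333 0 2-11 19-44 0-48-3-7-1-19 1-5 11-13 11-6 20-2 17-5 22-3 17-10 1 12 10 5 34-1 17-4 0-177-7-3-8-8-12-25-12-13-4-11-8-7-24-10-6-6-4-6 2-16-2-4-12-1-13 5-9 0-13-10-5-9-10-10-15 5-13-2-6-6-2-6z"/><path d="M183 16l-167 1 1 218 54 0 35 5 24-8 11-5 6-7 14-5 15-26 14-13 12-7 19-20 3-7-5-21-10-13 4 11 0 5-7 7-28 13-5 0-13-10-13-23-11-9 11-17 8-9 26-9 4-5 4-15 0-9-6-8z"/><path d="M225 144l-23 25-19 12-12 14-7 14 1 17-16 40 3 19 2 2 21 2 35 12 31 27 22 15 12 35 11 17 21 12 20 0-3-2-5-28 2-31 26-22 23-15 30-26-10-2-14-14-9-13-6-17-7-9-4-3-17 2-7-3-45-48-18-3-29-12z"/><path d="M466 355l-17 10-22 3-17 5-20 2-11 6-11 13-1 13 4 18 0 48-19 44-1 11 177-1 0-158-51 3-10-5z"/><path d="M527 16l-182 0 0 31 2 6 6 6 6 2 7 0 15-5 24 28 13 1 13-5 12 1 2 4-2 16 4 6 6 6 24 10 8 7 4 11 12 13 12 25 8 8 6 2z"/>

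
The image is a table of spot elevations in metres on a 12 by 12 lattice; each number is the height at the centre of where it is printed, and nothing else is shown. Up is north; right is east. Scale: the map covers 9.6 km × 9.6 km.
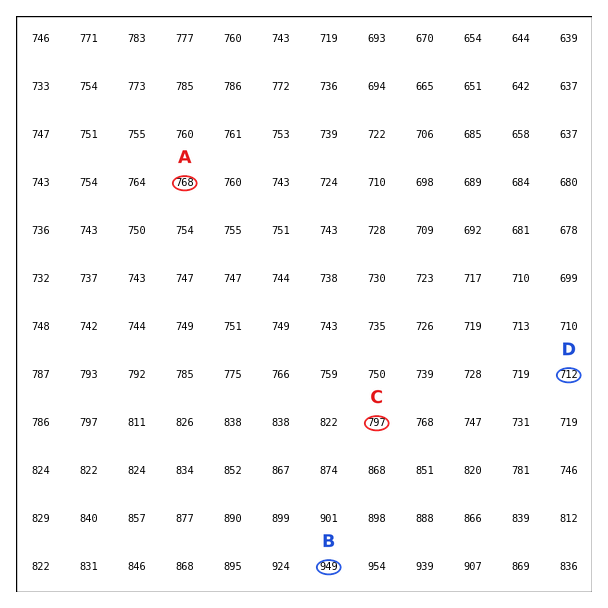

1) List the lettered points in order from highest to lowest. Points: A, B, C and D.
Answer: B C A D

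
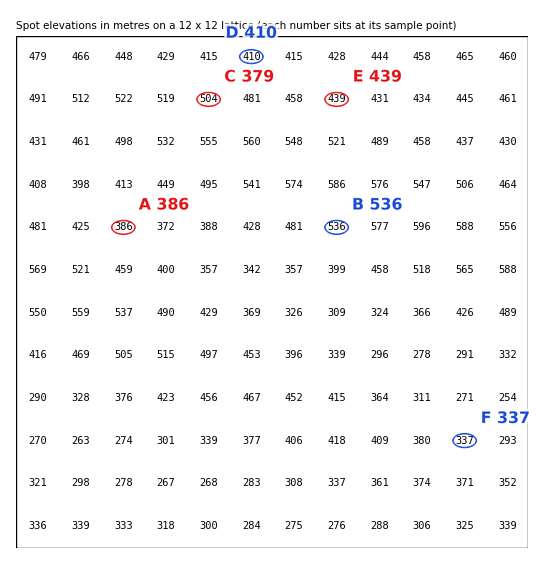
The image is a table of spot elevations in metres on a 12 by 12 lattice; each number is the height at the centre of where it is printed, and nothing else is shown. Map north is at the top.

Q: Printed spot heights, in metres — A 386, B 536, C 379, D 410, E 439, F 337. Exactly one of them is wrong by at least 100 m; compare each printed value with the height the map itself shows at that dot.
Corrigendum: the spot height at C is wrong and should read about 504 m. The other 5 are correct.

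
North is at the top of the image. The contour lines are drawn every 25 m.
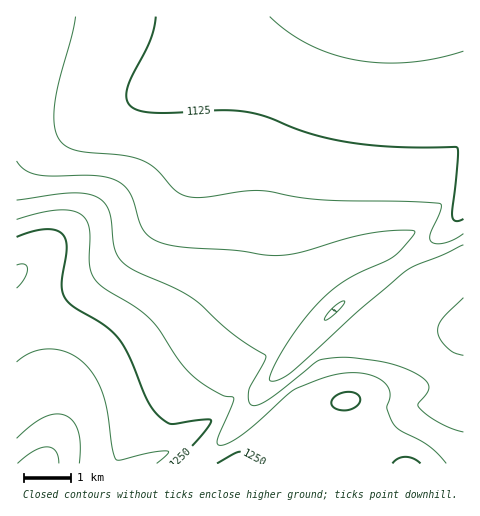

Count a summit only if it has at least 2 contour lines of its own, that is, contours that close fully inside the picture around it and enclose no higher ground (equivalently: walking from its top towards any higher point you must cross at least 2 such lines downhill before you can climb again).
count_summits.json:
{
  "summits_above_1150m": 0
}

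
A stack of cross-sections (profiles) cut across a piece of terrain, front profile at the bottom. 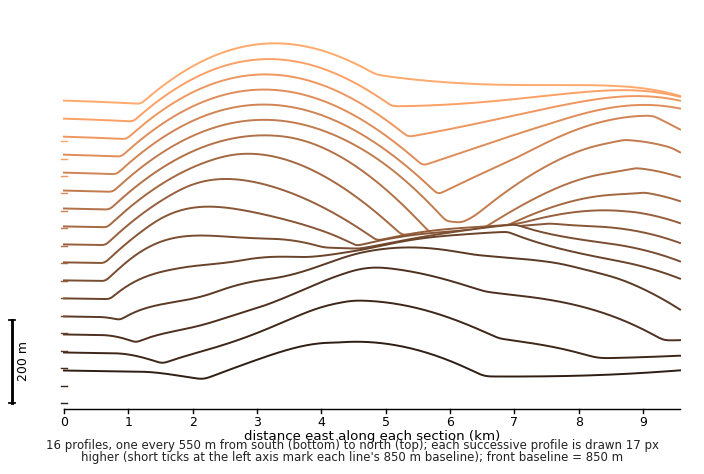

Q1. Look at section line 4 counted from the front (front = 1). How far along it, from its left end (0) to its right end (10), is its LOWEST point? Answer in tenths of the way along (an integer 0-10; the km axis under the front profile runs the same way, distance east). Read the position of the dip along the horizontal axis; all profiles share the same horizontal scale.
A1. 1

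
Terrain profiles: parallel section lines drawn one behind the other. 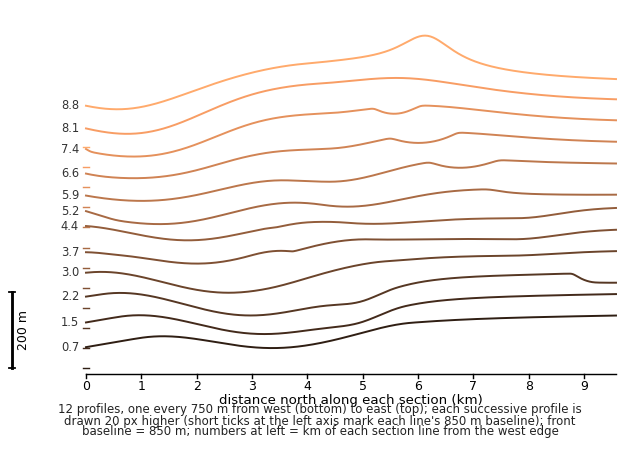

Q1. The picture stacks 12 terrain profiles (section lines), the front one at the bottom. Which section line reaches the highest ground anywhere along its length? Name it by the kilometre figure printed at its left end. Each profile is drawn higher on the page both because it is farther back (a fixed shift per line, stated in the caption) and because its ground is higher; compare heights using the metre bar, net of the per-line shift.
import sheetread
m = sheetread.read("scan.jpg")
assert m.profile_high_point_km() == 8.8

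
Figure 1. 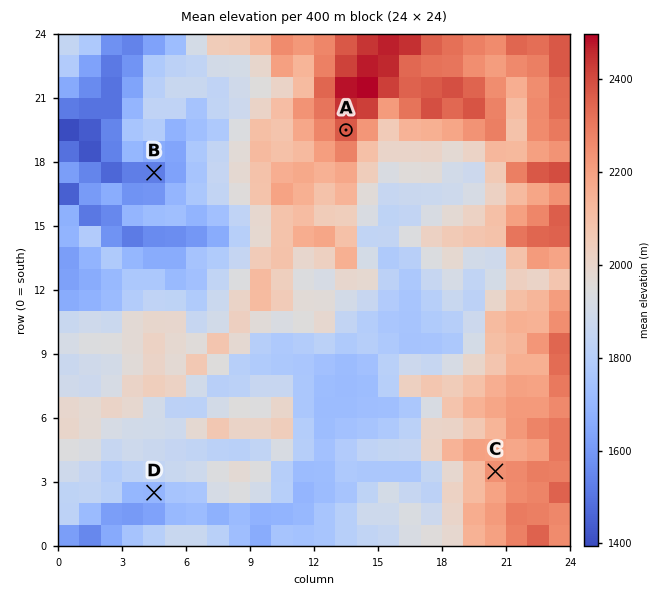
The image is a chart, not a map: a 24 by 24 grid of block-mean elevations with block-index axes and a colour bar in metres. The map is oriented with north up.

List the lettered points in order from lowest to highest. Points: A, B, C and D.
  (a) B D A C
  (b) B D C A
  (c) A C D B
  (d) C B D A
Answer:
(b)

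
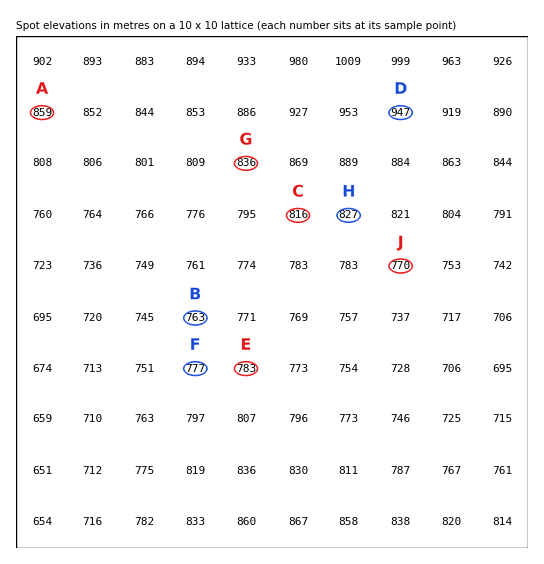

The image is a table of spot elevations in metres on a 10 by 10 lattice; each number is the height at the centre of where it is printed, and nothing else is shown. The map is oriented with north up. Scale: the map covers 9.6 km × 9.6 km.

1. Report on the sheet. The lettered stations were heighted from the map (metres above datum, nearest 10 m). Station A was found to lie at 860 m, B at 760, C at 820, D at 950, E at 780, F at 780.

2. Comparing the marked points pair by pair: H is higher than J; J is lower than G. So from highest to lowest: G H J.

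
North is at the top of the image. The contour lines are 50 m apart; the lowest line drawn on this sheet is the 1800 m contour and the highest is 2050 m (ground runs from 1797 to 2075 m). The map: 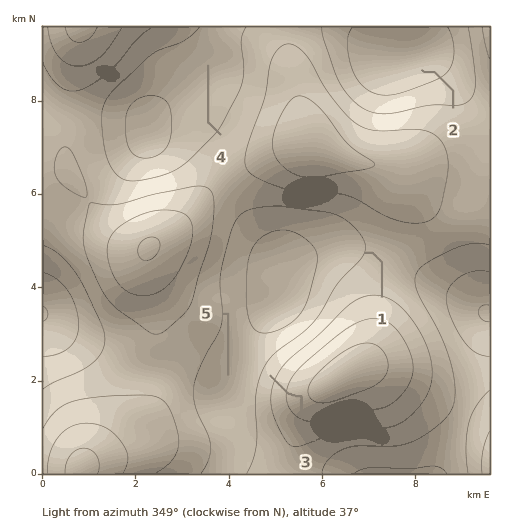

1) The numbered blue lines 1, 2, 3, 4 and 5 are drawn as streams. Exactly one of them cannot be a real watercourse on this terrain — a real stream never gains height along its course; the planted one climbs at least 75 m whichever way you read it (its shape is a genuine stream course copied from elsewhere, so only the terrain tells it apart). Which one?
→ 3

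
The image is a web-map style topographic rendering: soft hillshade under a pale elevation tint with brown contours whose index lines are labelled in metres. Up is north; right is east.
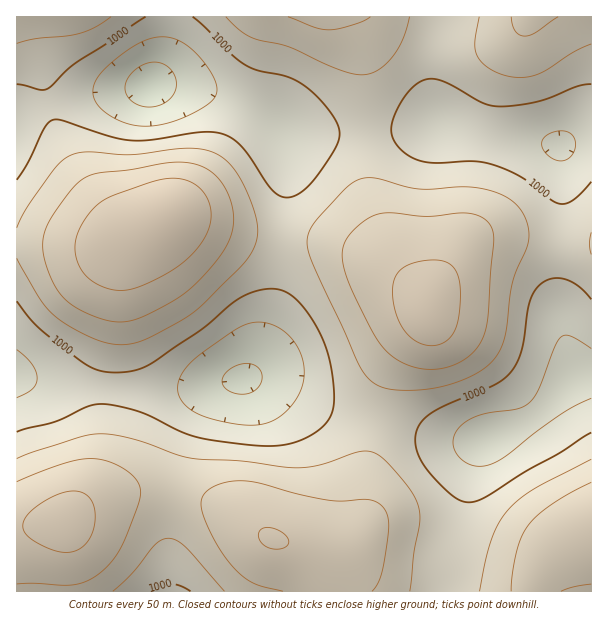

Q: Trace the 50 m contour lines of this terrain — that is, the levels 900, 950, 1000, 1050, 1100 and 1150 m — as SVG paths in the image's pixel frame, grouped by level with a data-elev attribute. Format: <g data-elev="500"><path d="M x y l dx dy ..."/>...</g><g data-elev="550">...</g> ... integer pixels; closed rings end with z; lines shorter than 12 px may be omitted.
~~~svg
<g data-elev="900"><path d="M236 394l-8-4-5-4-1-6 3-6 7-6 8-4 9 0 8 2 4 5 1 6-4 10-9 6z"/><path d="M146 107l-10-3-8-6-3-8 1-9 6-9 11-7 10-3 9 2 7 4 5 7 2 8-1 7-4 8-7 5-9 4z"/></g><g data-elev="950"><path d="M242 425l-32-7-19-8-7-6-5-8-1-7 1-8 5-10 9-11 41-30 18-7 17 0 16 9 12 15 7 18-1 19-9 18-15 15-16 7z"/><path d="M591 398l-30 16-55 42-15 8-11 2-10-2-10-6-6-9-1-8 2-7 5-8 8-6 17-6 34-6 12-7 8-12 15-40 7-12 5-2 6 2 19 12"/><path d="M17 350l15 14 4 7 1 7-1 6-3 5-16 9"/><path d="M560 161l-6-2-7-4-4-6-1-6 2-5 5-4 8-3 7 0 5 1 4 4 2 5 0 6-2 6-4 5z"/><path d="M132 125l-19-8-15-12-4-6-1-7 1-6 3-8 7-9 14-12 15-10 13-7 10-3 9 0 11 2 9 5 15 13 13 18 4 14-3 9-5 6-10 6-25 11-22 5z"/></g><g data-elev="1000"><path d="M148 591l11-5 11-2 10 2 10 5"/><path d="M591 433l-32 20-37 20-34 23-11 5-7 1-8-1-7-4-22-20-13-18-3-9-2-9 1-7 3-8 11-12 17-10 48-20 10-6 7-7 5-9 5-12 8-50 4-9 7-7 11-6 14 1 13 8 12 12"/><path d="M17 301l12 16 10 11 44 34 16 9 21 1 18-3 15-7 48-32 29-25 13-9 20-7 9 0 9 1 10 5 9 9 11 13 9 16 10 29 4 36-3 16-9 14-20 12-23 6-28-1-51-7-20-7-40-19-21-6-15-2-15 2-33 15-39 11"/><path d="M591 182l-18 18-7 4-8-1-7-3-29-22-28-13-21-4-42 2-17-4-9-6-8-7-4-8-2-9 4-15 10-18 11-11 10-6 8 0 9 2 39 21 9 4 9 0 37-4 39-15 15-3"/><path d="M17 84l24 6 7-2 25-23 73-48"/><path d="M193 17l49 46 13 7 29 6 15 6 18 14 16 20 6 13 1 6-2 8-15 25-17 20-7 6-8 3-7 0-6-2-9-9-27-39-11-9-10-5-20-1-49 8-21 0-21-4-53-17-6 2-6 6-17 35-11 18"/></g><g data-elev="1050"><path d="M113 591l19-18 23-28 6-5 7-2 9 3 9 7 38 43"/><path d="M410 591l4-39 6-30-1-15-6-13-12-16-17-18-12-8-7-1-8 1-43 14-24 2-48-7-51-3-15-4-44-15-18-4-15-1-21 4-45 14-16 7"/><path d="M591 459l-58 30-14 11-12 11-9 13-7 16-6 21-5 30"/><path d="M401 390l31-2 30-8 23-12 8-8 6-9 7-19 7-50 14-34 2-11-1-12-5-12-7-9-10-7-14-6-16-3-15-1-42 2-41-10-13-1-9 3-10 7-26 28-9 12-4 14 3 15 50 110 8 11 9 7 10 4z"/><path d="M17 258l24 42 17 18 17 12 23 10 15 4 15 0 12-2 13-6 30-17 16-11 48-48 8-14 3-15-2-13-6-18-8-18-9-15-9-9-9-5-11-3-13-2-57 7-45-3-18 3-11 7-9 11-24 34-10 21"/><path d="M591 232l-2 11 2 11"/><path d="M17 43l18-4 31-3 14-3 15-6 16-10"/><path d="M226 17l14 14 12 7 35 8 49 23 15 4 11 2 7-1 8-3 15-13 11-19 6-22"/><path d="M479 17l-4 25 2 14 4 6 7 6 19 8 15 1 15-3 11-5 25-17 18-8"/></g><g data-elev="1100"><path d="M372 591l6-7 4-11 7-43-2-17-4-6-5-4-12-4-25 2-17-1-78-19-19 1-18 7-7 9 0 12 9 23 14 24 12 14 12 10 12 5 22 5"/><path d="M561 591l12-4 18-3"/><path d="M17 584l55 1 14-3 12-7 13-13 11-16 15-39 4-15-3-10-10-11-17-9-16-3-14 0-15 4-49 19"/><path d="M591 482l-39 22-14 11-10 10-6 11-5 15-5 22-1 18"/><path d="M426 369l18-1 17-6 13-11 8-12 4-12 2-13 6-72-2-12-3-6-4-5-15-6-12 0-30 3-36-3-15 1-9 5-9 6-9 9-5 7-3 14 4 20 22 48 15 24 9 9 10 7 12 4z"/><path d="M111 321l14 1 12-3 39-20 24-19 24-29 5-11 4-10 1-11-1-10-4-12-5-11-7-9-8-7-15-6-18-2-83 12-9 4-8 7-23 30-8 16-2 15 3 18 9 21 8 12 11 9 18 9z"/><path d="M288 17l27 11 14 2 10-1 15-5 16-7"/><path d="M511 17l4 13 4 5 6 1 11-4 22-15"/></g><g data-elev="1150"><path d="M62 552l10 0 9-4 8-8 4-10 2-12-1-12-5-9-8-5-13 0-19 6-17 12-6 6-3 6 1 9 7 8 16 9z"/><path d="M269 548l7 1 8-1 4-4 0-5-3-5-8-4-8-3-6 1-4 5 0 6 4 5z"/><path d="M427 345l11 0 10-6 7-9 4-15 1-24-2-16-8-11-10-4-18 1-16 5-9 7-4 12 1 21 7 20 12 13z"/><path d="M113 290l18-1 22-8 26-15 18-17 10-16 4-17-3-16-10-13-8-5-10-3-10-1-12 2-48 17-11 6-9 9-9 13-5 12-1 11 2 12 5 10 8 9 11 7z"/></g>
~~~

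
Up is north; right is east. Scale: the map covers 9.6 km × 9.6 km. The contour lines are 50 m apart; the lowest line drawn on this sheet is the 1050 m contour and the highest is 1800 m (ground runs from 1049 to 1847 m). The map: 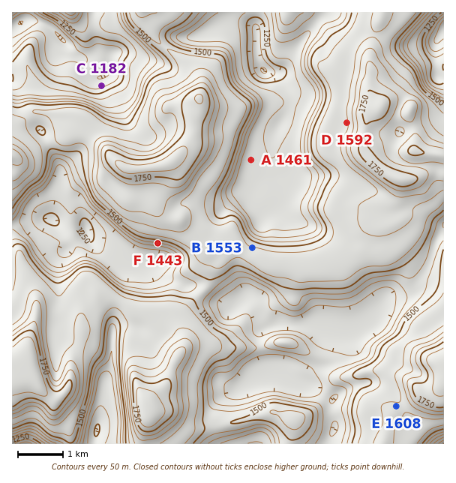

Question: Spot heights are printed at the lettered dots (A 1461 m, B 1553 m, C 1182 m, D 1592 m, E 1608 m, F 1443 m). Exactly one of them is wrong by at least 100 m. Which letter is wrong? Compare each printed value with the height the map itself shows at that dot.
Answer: A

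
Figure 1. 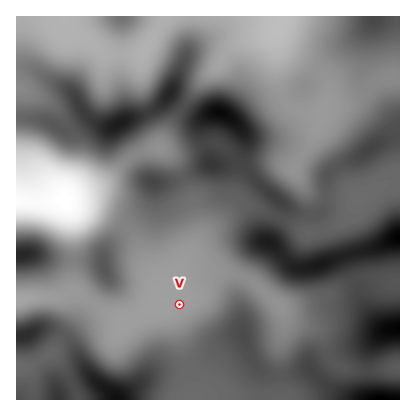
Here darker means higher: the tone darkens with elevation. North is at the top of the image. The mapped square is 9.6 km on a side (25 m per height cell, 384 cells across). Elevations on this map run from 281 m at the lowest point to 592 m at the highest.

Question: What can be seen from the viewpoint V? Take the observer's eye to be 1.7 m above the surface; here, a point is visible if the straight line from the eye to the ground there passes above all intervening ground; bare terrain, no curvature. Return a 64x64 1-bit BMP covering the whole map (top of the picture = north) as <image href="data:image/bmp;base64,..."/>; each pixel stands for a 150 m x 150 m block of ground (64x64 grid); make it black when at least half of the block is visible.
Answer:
<image width="64" height="64" href="data:image/bmp;base64,Qk0+AgAAAAAAAD4AAAAoAAAAQAAAAEAAAAABAAEAAAAAAAACAAATCwAAEwsAAAIAAAAAAAAA////AAAAAAAAACAAAAAAAAAA8AAAAAAAAAHwAAAAAAAAB/gAAAAAAAAP/gAAAAAAAA//AAAAAAAAH48AAAAAAAA/D8AAAAAAAD8H8AAAAAAwPwf8AAAAADx/B/8AAAAAH/+H/8AAAAAf/8f/8AAAAA/////4AAAAD/////gAAAAGOH//+AAAAAAA///4AAAAAAD///AAAAAAAP//8AAAAAAA///gAgAAAAH//wAfAAAAAf/+D/4AAAAB//g/+AAAAAH/+H/wAAAAAf/9/+AAAAAA////wAAAAAB///8AAAAAAD///gAAAAAAH//4AAAAAAAf//gAAAAAAAf/+AAAAAAAA//4AAAAAAAHx/gAAAAAAAfj4AAAAAAAB/PjgAAAAAAH//+AAAAAAAAP/wAAAAAAAAf+AAAAAAAAA+AAAAAAAAAAAAAAAAAAAAAAAAAAAAIAAAAAAAAAD4AABgAAAAD/wAAGAAAAA//ABgwAAAAAMOAOCAAAAAAAAAPwAAAAAAAAAeAAAAAAAAAAAAAAAAAAAAAAAAAAAAAAAAAAAAAAAAAAAAAAAAAAAAAAAAAAAAAAAAAAAAAAAAAAAAAAAAAAAAAAAAAAAAAAAAAAAAAAAAAAAAAAAAAAAAAAAAAAAAAAAAAAAAAAAAAAAAAAAAAAAAAAAAAAAAAAAAAAAAAAAAAAAAAAAA=="/>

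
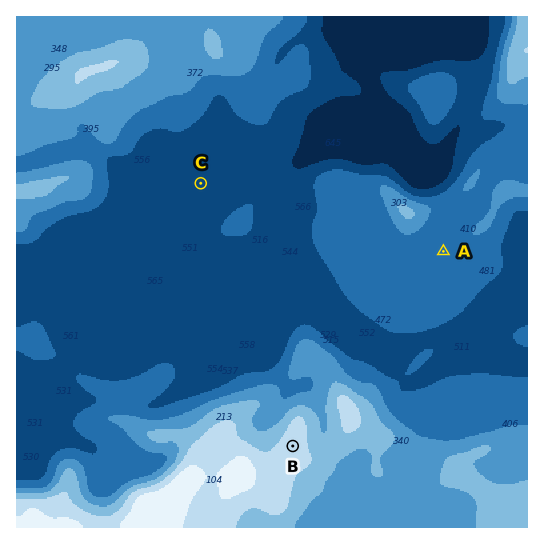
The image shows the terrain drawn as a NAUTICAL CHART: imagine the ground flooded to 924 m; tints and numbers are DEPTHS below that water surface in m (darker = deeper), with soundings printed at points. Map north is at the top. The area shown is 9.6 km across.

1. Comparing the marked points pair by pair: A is below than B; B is above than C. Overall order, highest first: B A C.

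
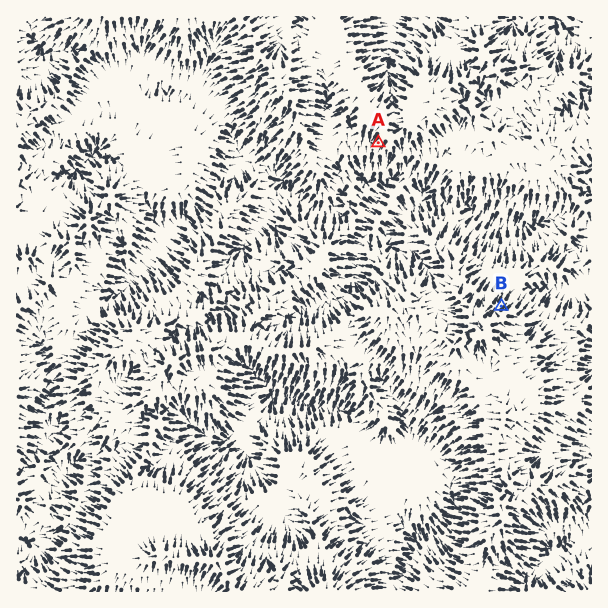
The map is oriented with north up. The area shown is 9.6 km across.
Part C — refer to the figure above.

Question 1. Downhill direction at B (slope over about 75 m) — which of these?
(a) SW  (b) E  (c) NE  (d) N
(c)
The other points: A SW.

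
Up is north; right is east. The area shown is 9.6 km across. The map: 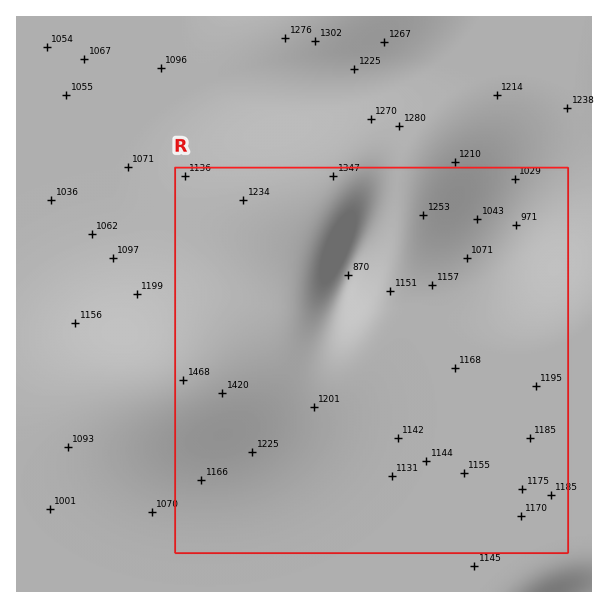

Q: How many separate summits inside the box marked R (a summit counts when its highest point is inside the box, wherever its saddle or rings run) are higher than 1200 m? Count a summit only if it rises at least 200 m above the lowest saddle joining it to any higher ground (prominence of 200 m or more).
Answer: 1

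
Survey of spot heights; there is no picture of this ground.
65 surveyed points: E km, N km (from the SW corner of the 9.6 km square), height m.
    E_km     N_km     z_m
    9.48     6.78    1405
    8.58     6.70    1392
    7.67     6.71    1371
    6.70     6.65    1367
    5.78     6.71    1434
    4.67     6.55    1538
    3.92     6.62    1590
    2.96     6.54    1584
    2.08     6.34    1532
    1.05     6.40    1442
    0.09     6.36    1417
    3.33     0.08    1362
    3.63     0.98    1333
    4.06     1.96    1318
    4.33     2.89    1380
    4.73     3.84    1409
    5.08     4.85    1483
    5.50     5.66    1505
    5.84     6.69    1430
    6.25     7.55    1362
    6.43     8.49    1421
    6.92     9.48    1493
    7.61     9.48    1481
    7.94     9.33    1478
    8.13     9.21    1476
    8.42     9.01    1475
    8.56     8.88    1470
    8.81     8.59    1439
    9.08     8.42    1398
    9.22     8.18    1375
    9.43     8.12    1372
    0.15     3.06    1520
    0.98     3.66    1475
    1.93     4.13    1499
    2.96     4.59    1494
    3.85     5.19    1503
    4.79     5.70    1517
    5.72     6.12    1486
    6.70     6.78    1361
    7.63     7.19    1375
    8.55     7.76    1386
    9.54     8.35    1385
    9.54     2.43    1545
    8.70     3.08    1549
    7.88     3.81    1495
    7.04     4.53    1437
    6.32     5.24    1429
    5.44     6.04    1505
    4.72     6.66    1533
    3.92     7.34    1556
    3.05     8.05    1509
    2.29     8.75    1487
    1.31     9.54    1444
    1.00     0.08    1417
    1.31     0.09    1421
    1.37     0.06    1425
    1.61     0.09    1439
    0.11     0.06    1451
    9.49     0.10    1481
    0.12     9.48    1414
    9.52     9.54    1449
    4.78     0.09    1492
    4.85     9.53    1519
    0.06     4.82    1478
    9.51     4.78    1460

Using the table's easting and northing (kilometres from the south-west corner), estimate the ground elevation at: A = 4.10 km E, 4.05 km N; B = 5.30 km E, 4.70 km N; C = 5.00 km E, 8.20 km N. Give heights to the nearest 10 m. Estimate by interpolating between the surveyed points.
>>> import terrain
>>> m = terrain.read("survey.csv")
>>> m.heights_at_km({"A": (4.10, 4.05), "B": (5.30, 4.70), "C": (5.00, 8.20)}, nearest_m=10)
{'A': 1400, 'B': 1470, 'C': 1500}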